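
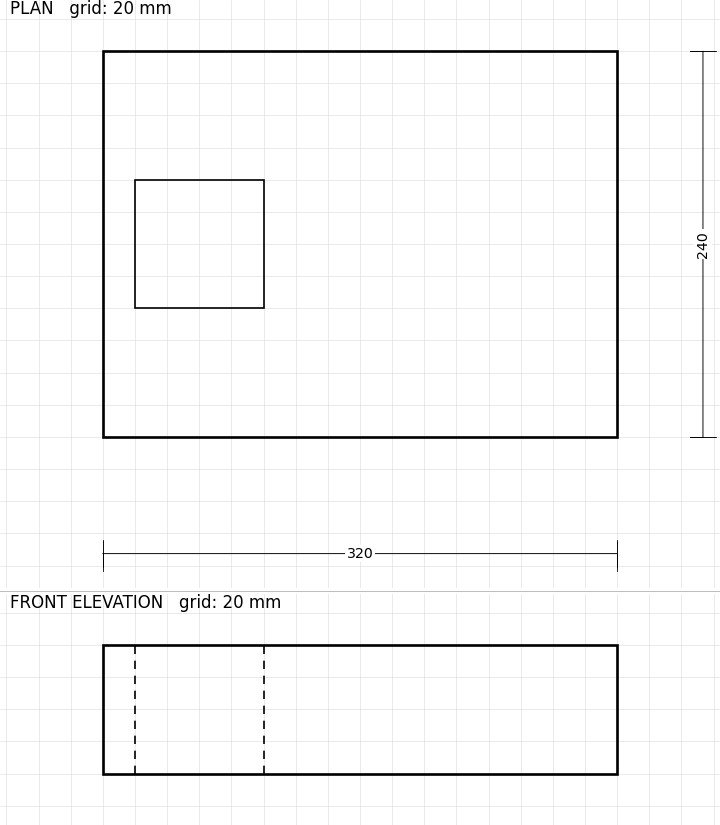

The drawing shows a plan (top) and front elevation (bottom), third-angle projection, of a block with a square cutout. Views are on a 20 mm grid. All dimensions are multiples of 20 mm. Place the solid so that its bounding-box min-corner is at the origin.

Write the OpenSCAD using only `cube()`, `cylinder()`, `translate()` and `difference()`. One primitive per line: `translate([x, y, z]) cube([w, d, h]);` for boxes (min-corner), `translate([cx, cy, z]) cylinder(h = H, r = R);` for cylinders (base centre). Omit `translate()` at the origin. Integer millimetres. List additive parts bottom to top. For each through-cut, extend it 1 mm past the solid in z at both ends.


difference() {
  cube([320, 240, 80]);
  translate([20, 80, -1]) cube([80, 80, 82]);
}


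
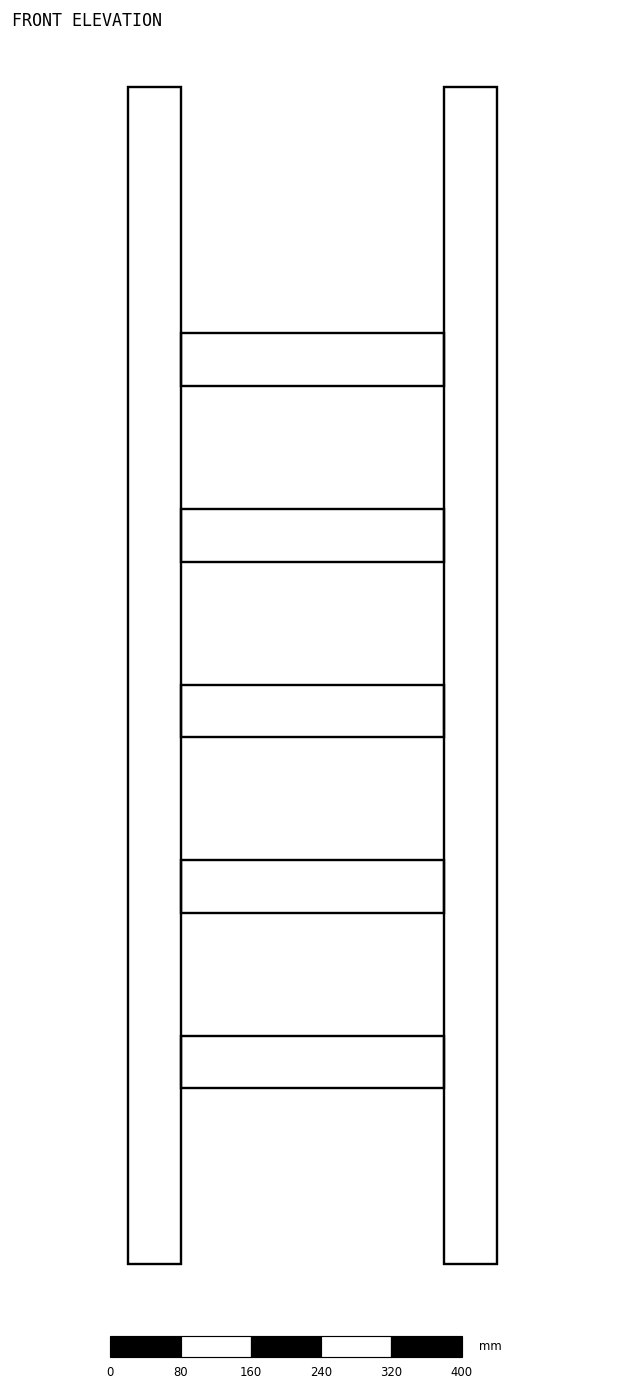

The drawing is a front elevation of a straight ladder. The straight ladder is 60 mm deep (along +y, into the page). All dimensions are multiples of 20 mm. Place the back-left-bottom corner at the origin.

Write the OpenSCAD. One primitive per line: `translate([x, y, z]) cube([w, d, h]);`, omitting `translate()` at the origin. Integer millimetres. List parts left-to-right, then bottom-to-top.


cube([60, 60, 1340]);
translate([60, 0, 200]) cube([300, 60, 60]);
translate([60, 0, 400]) cube([300, 60, 60]);
translate([60, 0, 600]) cube([300, 60, 60]);
translate([60, 0, 800]) cube([300, 60, 60]);
translate([60, 0, 1000]) cube([300, 60, 60]);
translate([360, 0, 0]) cube([60, 60, 1340]);


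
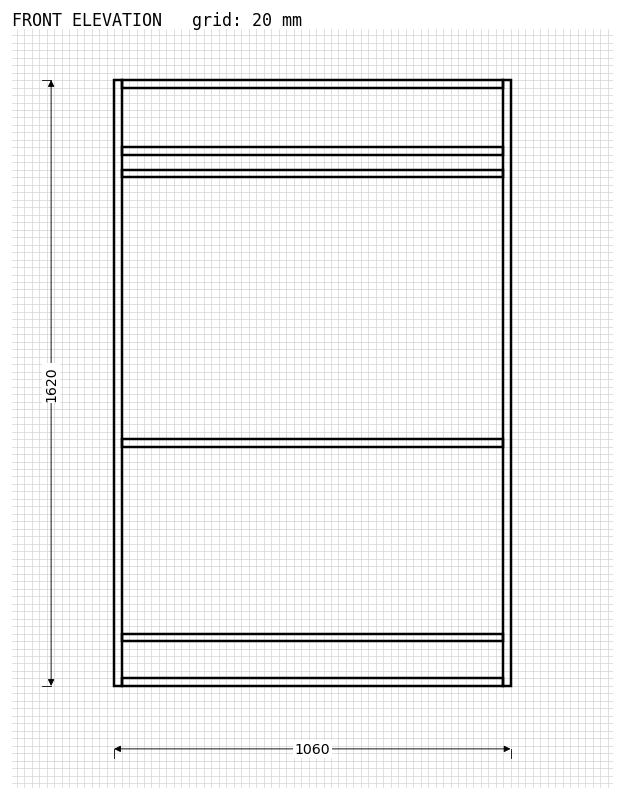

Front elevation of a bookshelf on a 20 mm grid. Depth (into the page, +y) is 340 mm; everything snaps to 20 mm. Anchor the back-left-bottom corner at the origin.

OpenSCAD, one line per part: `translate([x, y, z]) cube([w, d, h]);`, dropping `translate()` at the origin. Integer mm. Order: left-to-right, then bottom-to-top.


cube([20, 340, 1620]);
translate([20, 0, 0]) cube([1020, 340, 20]);
translate([20, 0, 120]) cube([1020, 340, 20]);
translate([20, 0, 640]) cube([1020, 340, 20]);
translate([20, 0, 1360]) cube([1020, 340, 20]);
translate([20, 0, 1420]) cube([1020, 340, 20]);
translate([20, 0, 1600]) cube([1020, 340, 20]);
translate([1040, 0, 0]) cube([20, 340, 1620]);


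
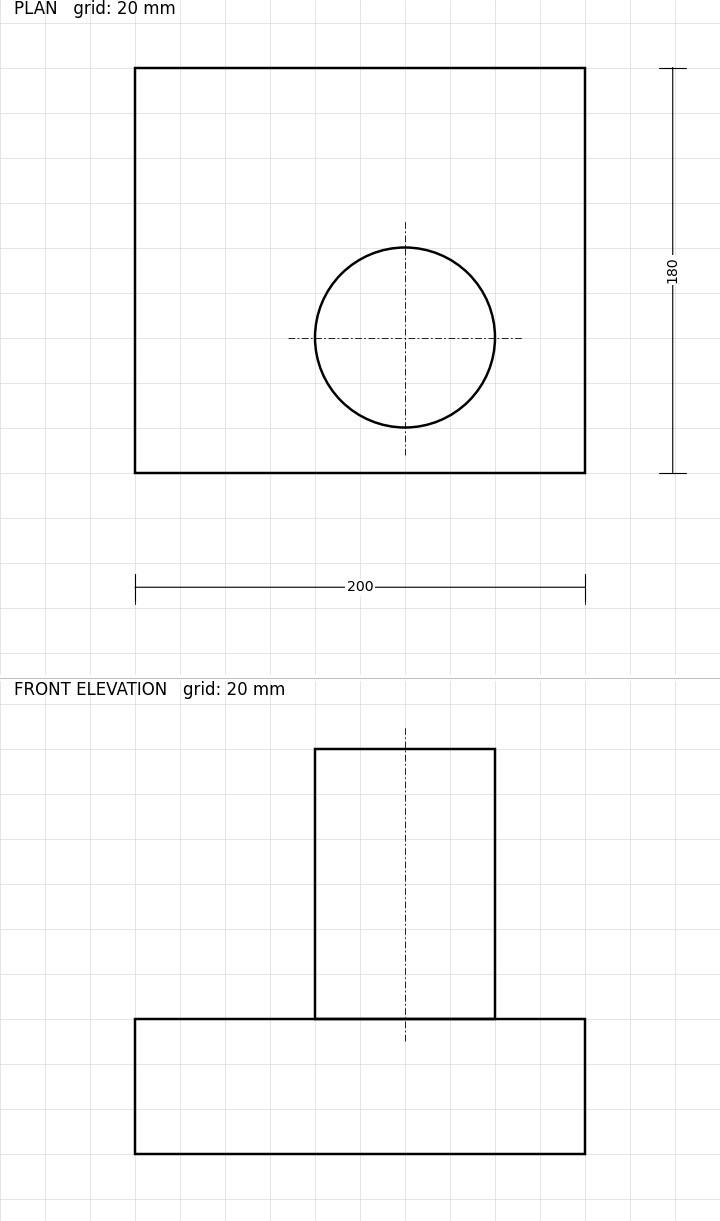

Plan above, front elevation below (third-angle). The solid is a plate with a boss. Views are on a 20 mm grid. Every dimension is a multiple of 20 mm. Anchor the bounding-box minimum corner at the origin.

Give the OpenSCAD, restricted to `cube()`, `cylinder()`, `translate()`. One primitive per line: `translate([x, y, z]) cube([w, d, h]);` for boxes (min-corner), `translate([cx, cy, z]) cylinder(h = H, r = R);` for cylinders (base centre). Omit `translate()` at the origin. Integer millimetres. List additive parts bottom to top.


cube([200, 180, 60]);
translate([120, 60, 60]) cylinder(h = 120, r = 40);


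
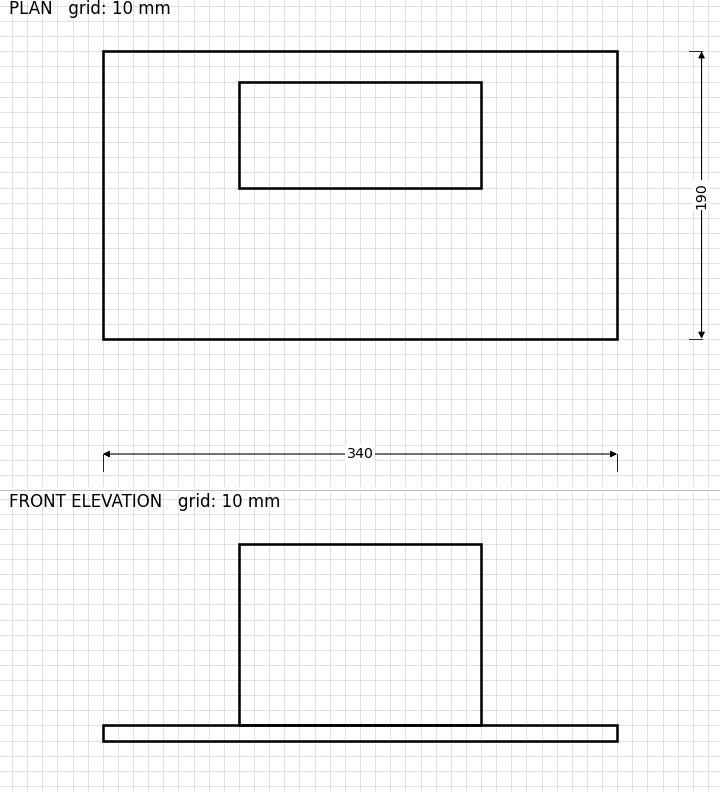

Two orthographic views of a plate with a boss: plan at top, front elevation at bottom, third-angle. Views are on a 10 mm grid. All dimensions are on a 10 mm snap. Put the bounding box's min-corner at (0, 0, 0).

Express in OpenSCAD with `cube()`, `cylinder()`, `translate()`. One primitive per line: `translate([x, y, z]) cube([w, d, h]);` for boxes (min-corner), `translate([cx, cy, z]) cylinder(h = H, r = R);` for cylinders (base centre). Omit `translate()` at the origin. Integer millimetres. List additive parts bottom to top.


cube([340, 190, 10]);
translate([90, 100, 10]) cube([160, 70, 120]);


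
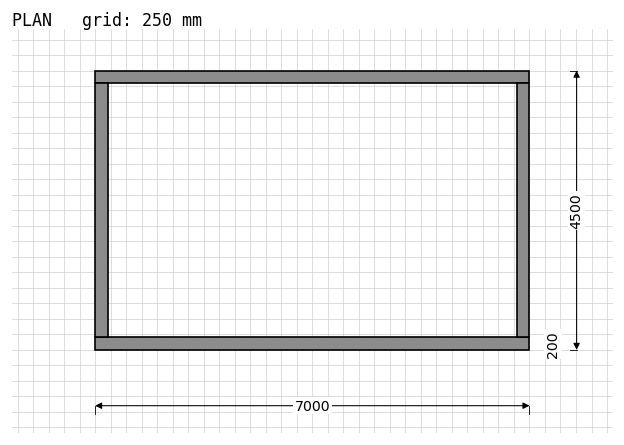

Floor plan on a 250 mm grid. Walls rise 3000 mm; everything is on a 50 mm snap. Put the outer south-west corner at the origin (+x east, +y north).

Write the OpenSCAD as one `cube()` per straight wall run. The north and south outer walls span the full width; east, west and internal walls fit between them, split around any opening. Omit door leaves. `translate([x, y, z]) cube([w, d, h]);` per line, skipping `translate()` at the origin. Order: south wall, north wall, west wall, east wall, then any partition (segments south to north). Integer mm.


cube([7000, 200, 3000]);
translate([0, 4300, 0]) cube([7000, 200, 3000]);
translate([0, 200, 0]) cube([200, 4100, 3000]);
translate([6800, 200, 0]) cube([200, 4100, 3000]);


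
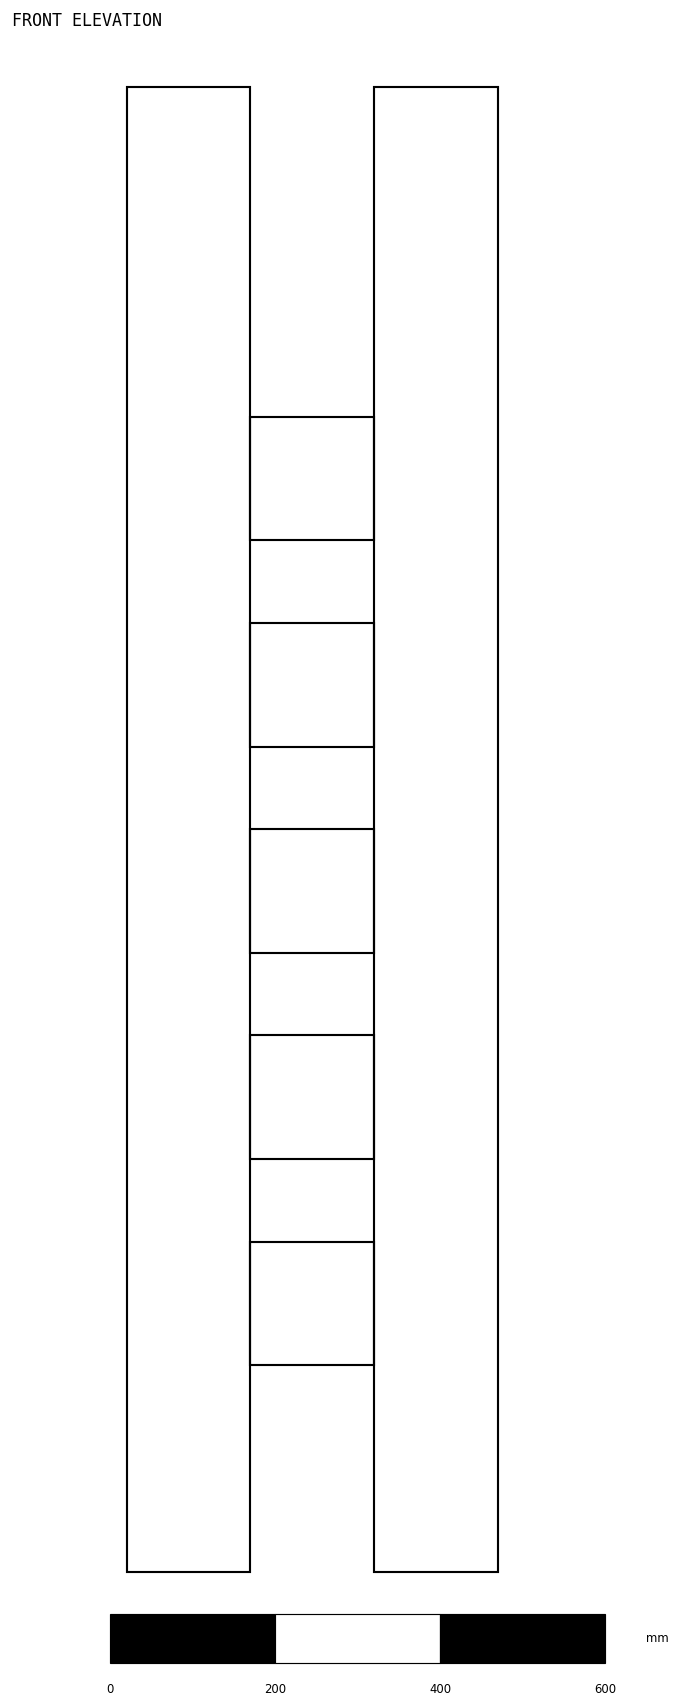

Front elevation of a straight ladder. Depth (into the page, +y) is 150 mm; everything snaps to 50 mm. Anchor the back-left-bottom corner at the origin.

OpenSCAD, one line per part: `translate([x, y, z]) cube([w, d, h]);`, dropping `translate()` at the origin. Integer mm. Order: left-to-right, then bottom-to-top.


cube([150, 150, 1800]);
translate([150, 0, 250]) cube([150, 150, 150]);
translate([150, 0, 500]) cube([150, 150, 150]);
translate([150, 0, 750]) cube([150, 150, 150]);
translate([150, 0, 1000]) cube([150, 150, 150]);
translate([150, 0, 1250]) cube([150, 150, 150]);
translate([300, 0, 0]) cube([150, 150, 1800]);


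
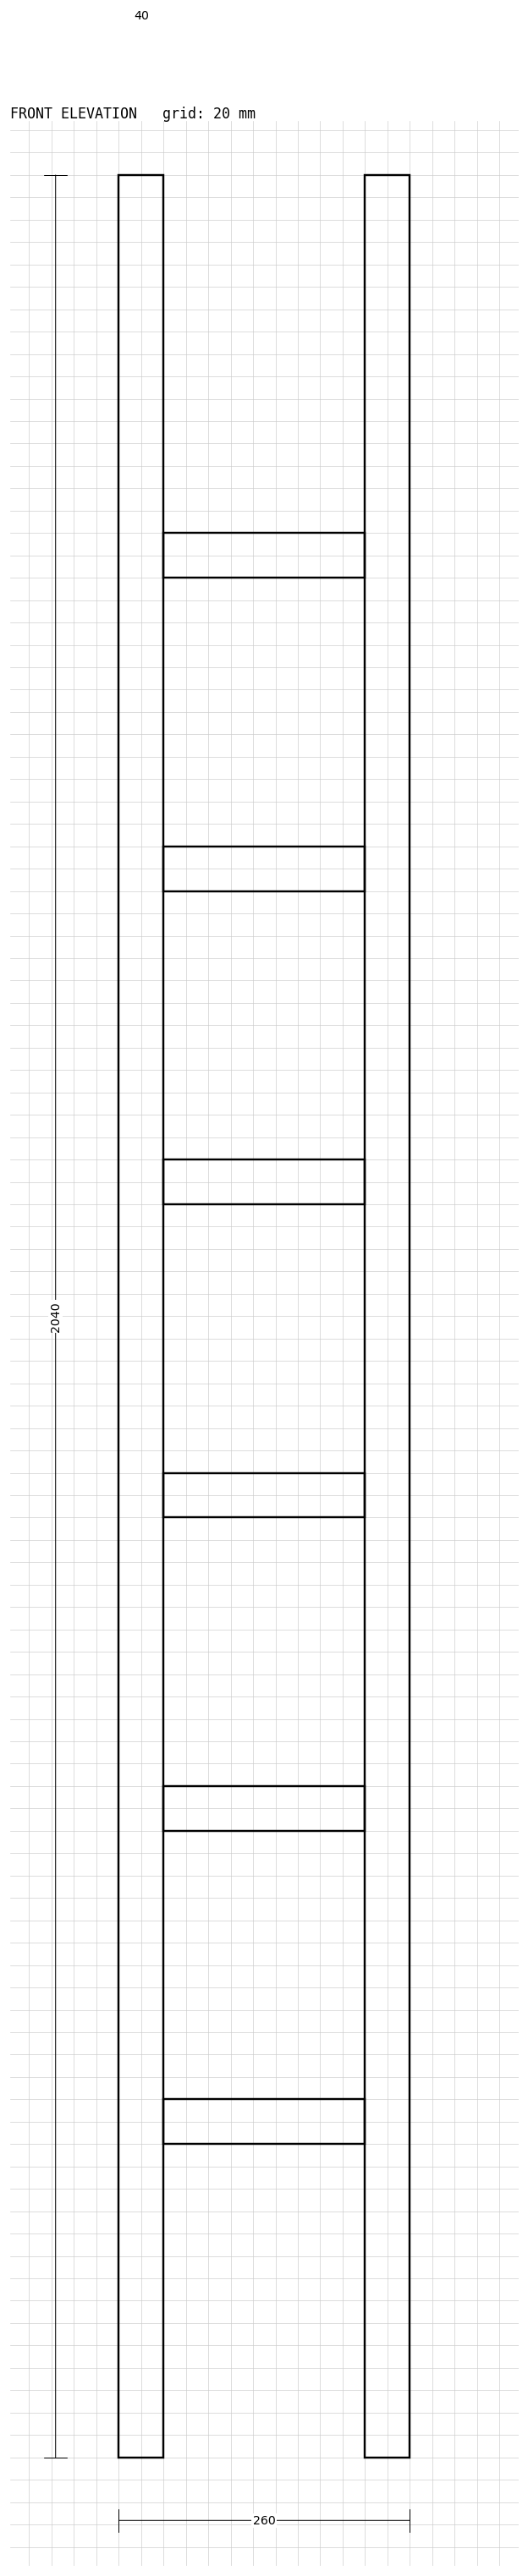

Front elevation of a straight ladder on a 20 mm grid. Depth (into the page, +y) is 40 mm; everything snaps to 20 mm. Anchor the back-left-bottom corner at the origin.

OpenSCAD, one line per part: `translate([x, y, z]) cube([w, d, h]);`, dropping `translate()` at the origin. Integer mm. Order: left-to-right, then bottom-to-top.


cube([40, 40, 2040]);
translate([40, 0, 280]) cube([180, 40, 40]);
translate([40, 0, 560]) cube([180, 40, 40]);
translate([40, 0, 840]) cube([180, 40, 40]);
translate([40, 0, 1120]) cube([180, 40, 40]);
translate([40, 0, 1400]) cube([180, 40, 40]);
translate([40, 0, 1680]) cube([180, 40, 40]);
translate([220, 0, 0]) cube([40, 40, 2040]);


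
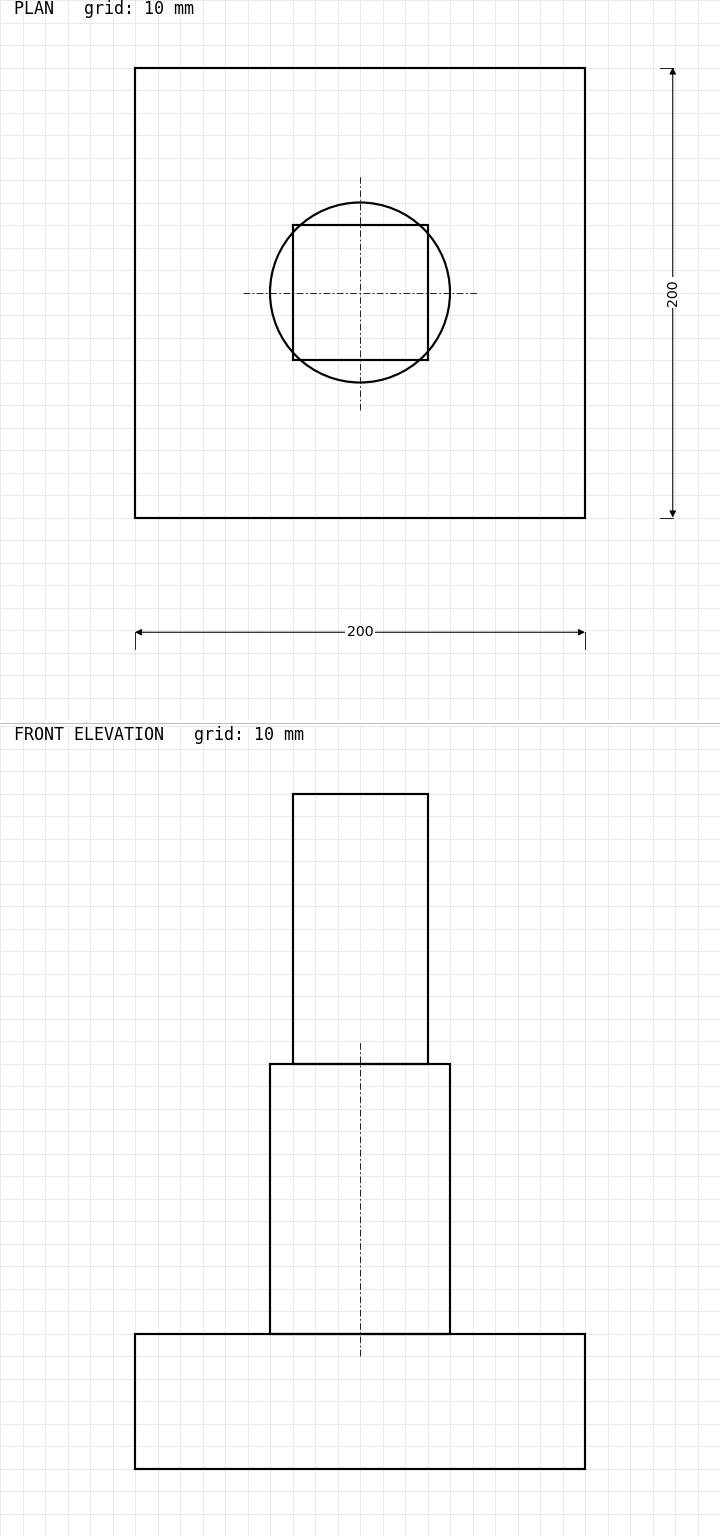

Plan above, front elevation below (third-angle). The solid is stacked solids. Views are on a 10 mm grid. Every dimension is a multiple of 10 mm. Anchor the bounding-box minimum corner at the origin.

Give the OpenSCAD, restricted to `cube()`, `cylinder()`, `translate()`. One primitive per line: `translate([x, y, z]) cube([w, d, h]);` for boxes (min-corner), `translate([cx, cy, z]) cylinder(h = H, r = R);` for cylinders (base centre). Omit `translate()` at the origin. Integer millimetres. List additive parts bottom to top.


cube([200, 200, 60]);
translate([100, 100, 60]) cylinder(h = 120, r = 40);
translate([70, 70, 180]) cube([60, 60, 120]);


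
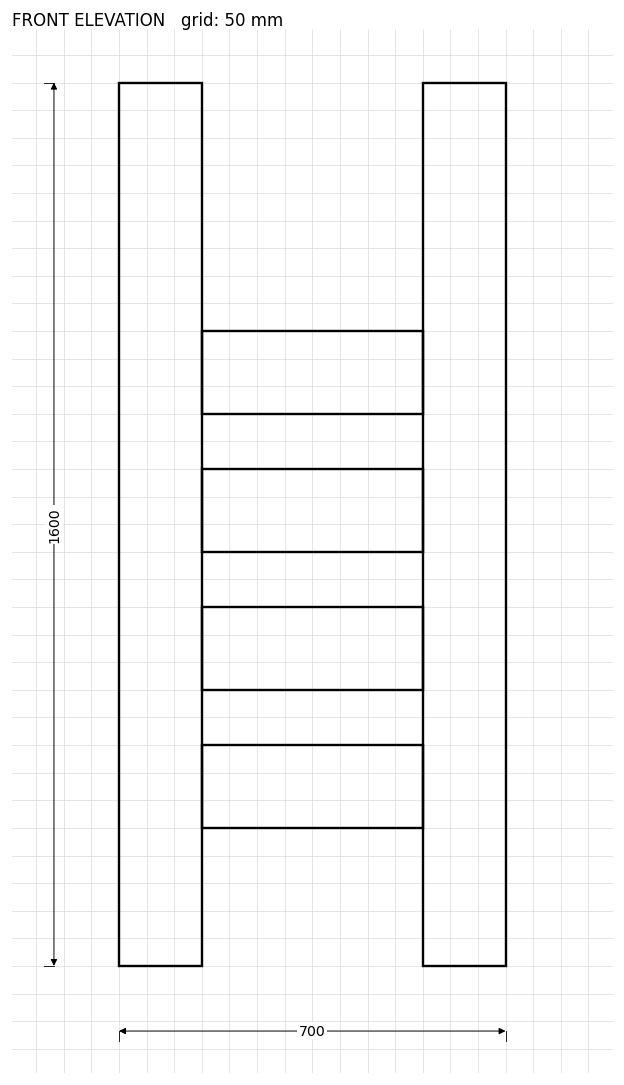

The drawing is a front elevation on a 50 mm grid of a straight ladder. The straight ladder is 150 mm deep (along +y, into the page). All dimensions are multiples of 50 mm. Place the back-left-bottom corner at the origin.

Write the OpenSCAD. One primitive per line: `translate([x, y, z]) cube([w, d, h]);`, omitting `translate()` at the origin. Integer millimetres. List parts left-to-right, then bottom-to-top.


cube([150, 150, 1600]);
translate([150, 0, 250]) cube([400, 150, 150]);
translate([150, 0, 500]) cube([400, 150, 150]);
translate([150, 0, 750]) cube([400, 150, 150]);
translate([150, 0, 1000]) cube([400, 150, 150]);
translate([550, 0, 0]) cube([150, 150, 1600]);


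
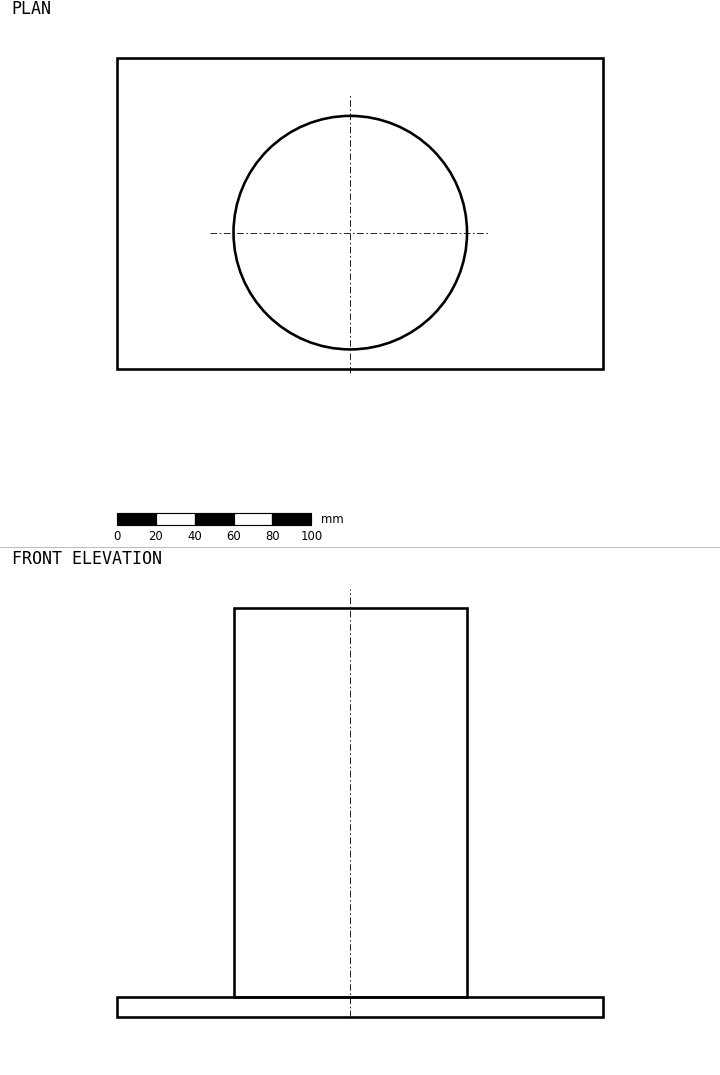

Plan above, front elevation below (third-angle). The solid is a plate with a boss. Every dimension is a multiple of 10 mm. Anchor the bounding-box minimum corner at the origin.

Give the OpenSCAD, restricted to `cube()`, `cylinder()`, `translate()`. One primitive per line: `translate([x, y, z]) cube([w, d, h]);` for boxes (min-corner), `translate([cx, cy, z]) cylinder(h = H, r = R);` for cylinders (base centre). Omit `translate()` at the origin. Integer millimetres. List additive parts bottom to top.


cube([250, 160, 10]);
translate([120, 70, 10]) cylinder(h = 200, r = 60);


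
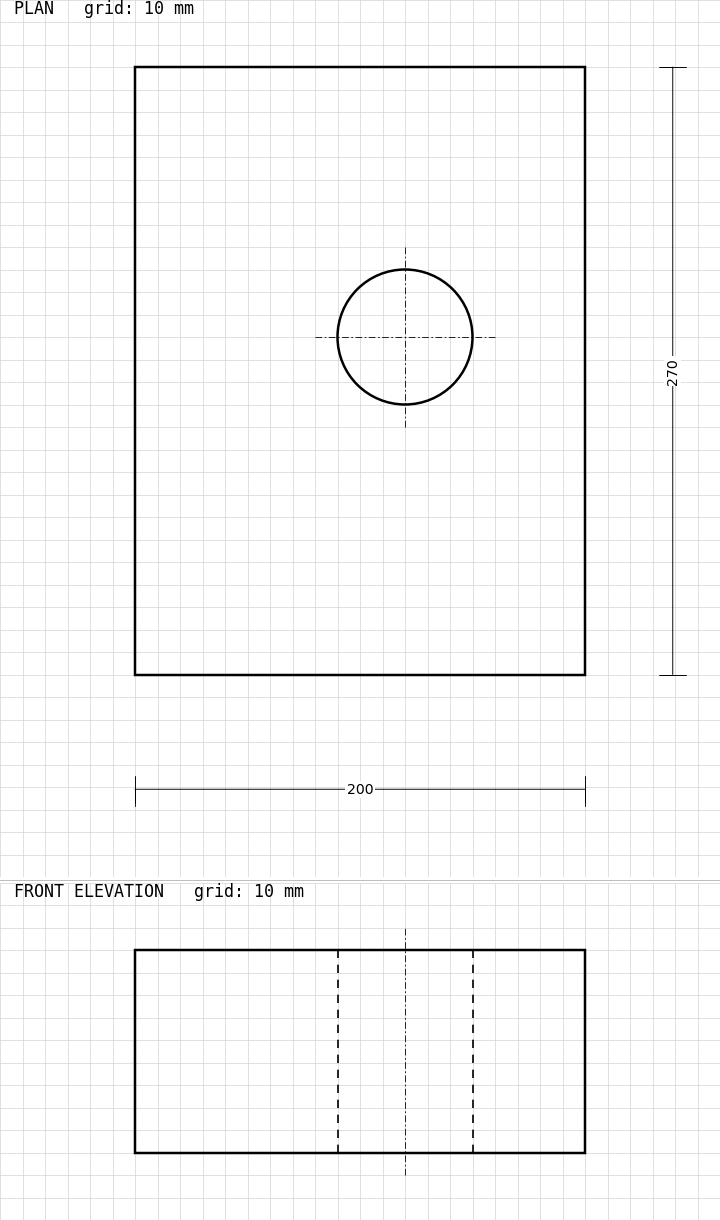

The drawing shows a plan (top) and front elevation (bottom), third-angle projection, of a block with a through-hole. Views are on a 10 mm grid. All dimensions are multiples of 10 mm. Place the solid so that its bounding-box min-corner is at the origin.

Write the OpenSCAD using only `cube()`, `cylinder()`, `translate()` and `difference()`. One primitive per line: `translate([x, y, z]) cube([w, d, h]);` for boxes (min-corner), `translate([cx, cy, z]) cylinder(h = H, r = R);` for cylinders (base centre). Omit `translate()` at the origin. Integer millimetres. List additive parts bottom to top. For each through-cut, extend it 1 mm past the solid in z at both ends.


difference() {
  cube([200, 270, 90]);
  translate([120, 150, -1]) cylinder(h = 92, r = 30);
}


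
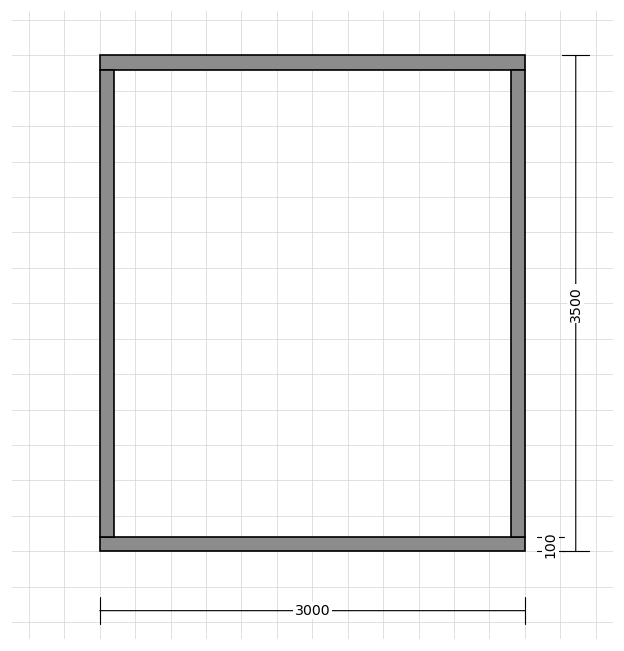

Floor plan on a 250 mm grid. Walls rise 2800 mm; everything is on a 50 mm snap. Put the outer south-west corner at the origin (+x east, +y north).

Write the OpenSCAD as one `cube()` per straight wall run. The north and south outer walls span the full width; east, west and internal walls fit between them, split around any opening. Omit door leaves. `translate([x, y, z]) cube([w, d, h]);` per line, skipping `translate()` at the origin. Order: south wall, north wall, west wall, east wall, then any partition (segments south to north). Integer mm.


cube([3000, 100, 2800]);
translate([0, 3400, 0]) cube([3000, 100, 2800]);
translate([0, 100, 0]) cube([100, 3300, 2800]);
translate([2900, 100, 0]) cube([100, 3300, 2800]);


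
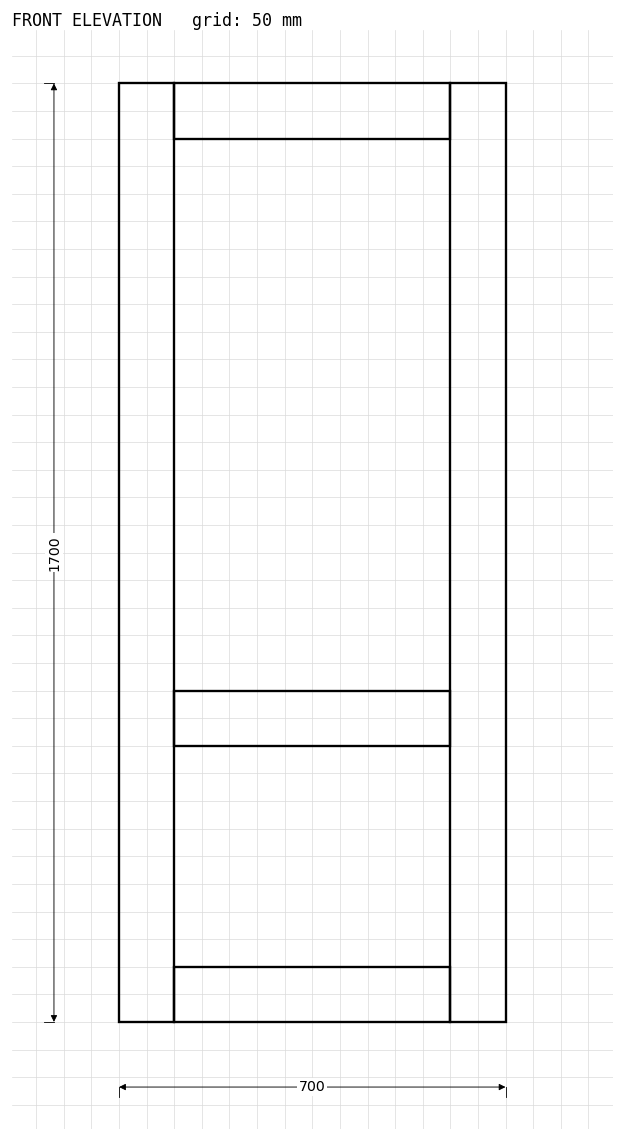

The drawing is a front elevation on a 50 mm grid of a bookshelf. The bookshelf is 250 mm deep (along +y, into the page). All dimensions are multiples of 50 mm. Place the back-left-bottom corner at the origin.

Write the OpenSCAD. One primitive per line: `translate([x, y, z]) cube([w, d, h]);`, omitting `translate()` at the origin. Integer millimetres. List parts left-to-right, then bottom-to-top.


cube([100, 250, 1700]);
translate([100, 0, 0]) cube([500, 250, 100]);
translate([100, 0, 500]) cube([500, 250, 100]);
translate([100, 0, 1600]) cube([500, 250, 100]);
translate([600, 0, 0]) cube([100, 250, 1700]);


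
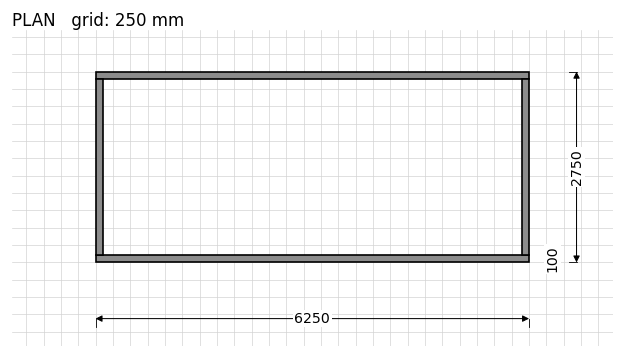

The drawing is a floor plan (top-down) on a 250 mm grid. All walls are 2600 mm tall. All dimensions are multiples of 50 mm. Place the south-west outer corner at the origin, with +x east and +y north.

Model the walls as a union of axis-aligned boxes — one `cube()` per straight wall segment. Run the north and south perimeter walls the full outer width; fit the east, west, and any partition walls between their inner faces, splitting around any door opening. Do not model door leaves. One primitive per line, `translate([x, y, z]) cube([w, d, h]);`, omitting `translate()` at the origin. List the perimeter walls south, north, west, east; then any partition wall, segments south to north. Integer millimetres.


cube([6250, 100, 2600]);
translate([0, 2650, 0]) cube([6250, 100, 2600]);
translate([0, 100, 0]) cube([100, 2550, 2600]);
translate([6150, 100, 0]) cube([100, 2550, 2600]);


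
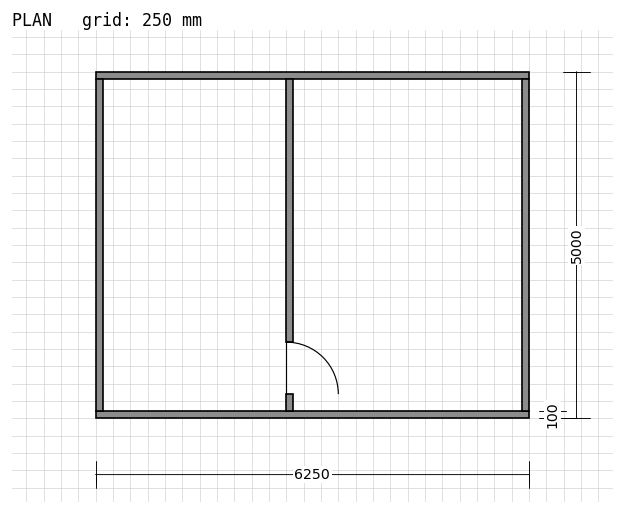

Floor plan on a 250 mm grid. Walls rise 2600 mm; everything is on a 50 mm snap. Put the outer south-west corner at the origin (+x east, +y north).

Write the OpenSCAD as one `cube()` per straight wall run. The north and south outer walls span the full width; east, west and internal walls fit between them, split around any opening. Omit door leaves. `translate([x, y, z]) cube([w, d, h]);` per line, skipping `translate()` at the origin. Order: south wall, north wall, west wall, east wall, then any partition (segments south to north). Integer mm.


cube([6250, 100, 2600]);
translate([0, 4900, 0]) cube([6250, 100, 2600]);
translate([0, 100, 0]) cube([100, 4800, 2600]);
translate([6150, 100, 0]) cube([100, 4800, 2600]);
translate([2750, 100, 0]) cube([100, 250, 2600]);
translate([2750, 1100, 0]) cube([100, 3800, 2600]);


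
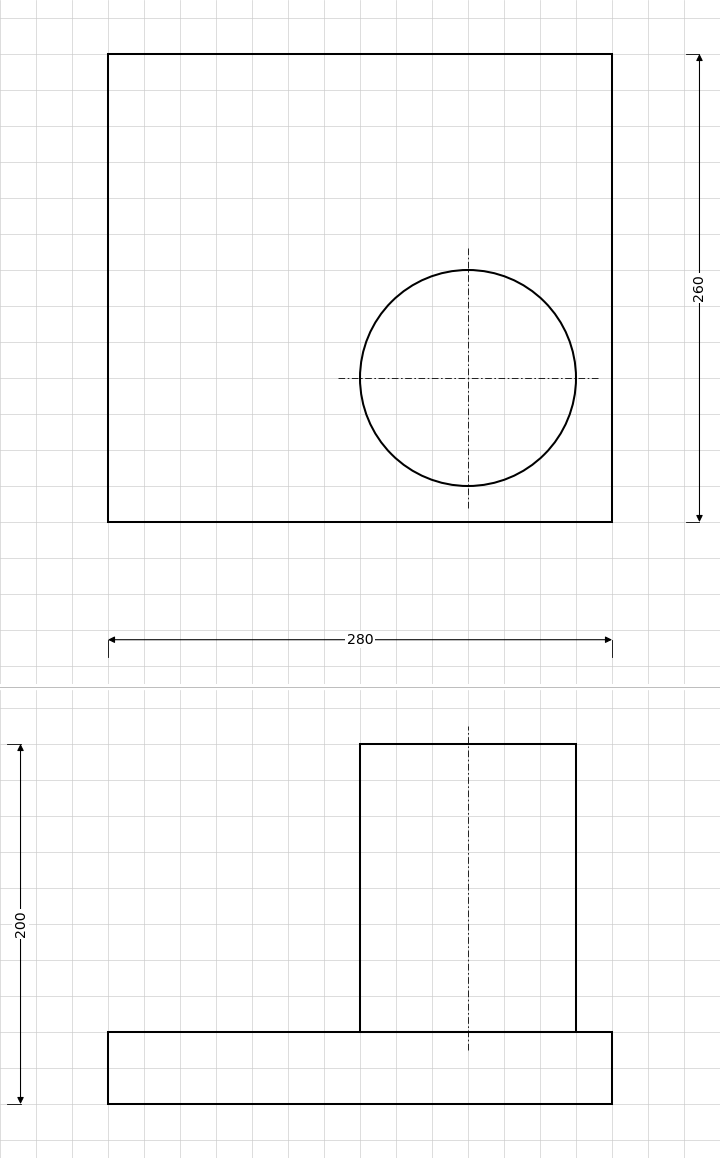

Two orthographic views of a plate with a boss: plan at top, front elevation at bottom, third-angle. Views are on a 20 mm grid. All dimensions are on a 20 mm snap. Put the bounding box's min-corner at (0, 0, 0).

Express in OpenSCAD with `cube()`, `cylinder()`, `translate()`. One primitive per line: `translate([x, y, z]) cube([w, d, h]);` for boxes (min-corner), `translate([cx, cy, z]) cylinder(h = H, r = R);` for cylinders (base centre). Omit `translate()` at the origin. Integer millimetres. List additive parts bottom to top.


cube([280, 260, 40]);
translate([200, 80, 40]) cylinder(h = 160, r = 60);


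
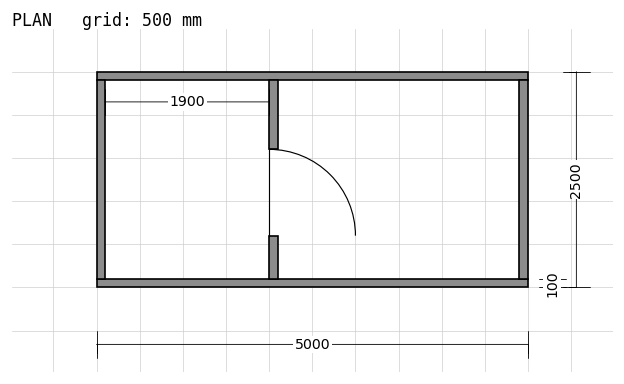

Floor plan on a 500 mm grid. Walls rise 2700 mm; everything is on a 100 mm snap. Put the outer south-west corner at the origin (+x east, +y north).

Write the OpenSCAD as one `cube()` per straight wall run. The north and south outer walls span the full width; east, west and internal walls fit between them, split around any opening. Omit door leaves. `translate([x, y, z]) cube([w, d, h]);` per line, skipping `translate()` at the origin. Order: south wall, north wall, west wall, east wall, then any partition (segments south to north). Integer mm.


cube([5000, 100, 2700]);
translate([0, 2400, 0]) cube([5000, 100, 2700]);
translate([0, 100, 0]) cube([100, 2300, 2700]);
translate([4900, 100, 0]) cube([100, 2300, 2700]);
translate([2000, 100, 0]) cube([100, 500, 2700]);
translate([2000, 1600, 0]) cube([100, 800, 2700]);


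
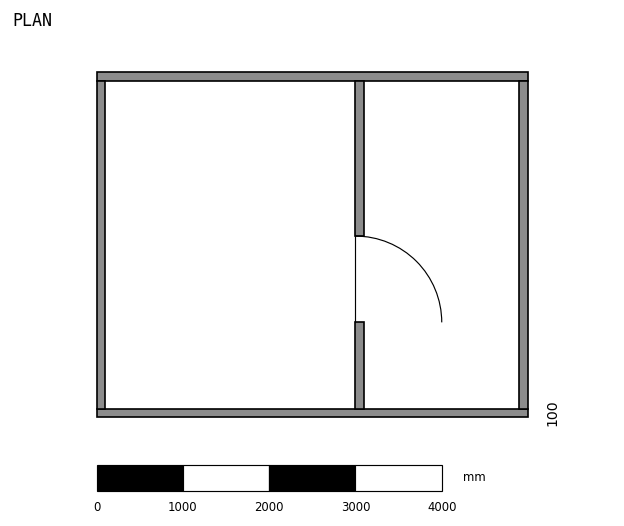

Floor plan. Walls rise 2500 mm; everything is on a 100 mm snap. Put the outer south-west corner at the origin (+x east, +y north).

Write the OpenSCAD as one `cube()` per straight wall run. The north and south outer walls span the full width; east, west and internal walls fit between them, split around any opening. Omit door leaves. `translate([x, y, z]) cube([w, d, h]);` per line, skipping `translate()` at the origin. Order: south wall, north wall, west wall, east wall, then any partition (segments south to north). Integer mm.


cube([5000, 100, 2500]);
translate([0, 3900, 0]) cube([5000, 100, 2500]);
translate([0, 100, 0]) cube([100, 3800, 2500]);
translate([4900, 100, 0]) cube([100, 3800, 2500]);
translate([3000, 100, 0]) cube([100, 1000, 2500]);
translate([3000, 2100, 0]) cube([100, 1800, 2500]);


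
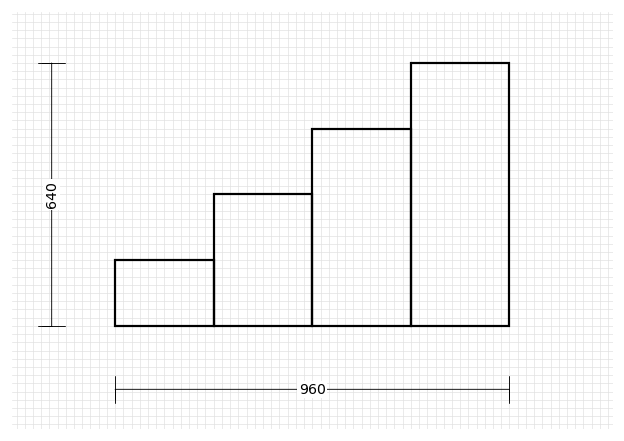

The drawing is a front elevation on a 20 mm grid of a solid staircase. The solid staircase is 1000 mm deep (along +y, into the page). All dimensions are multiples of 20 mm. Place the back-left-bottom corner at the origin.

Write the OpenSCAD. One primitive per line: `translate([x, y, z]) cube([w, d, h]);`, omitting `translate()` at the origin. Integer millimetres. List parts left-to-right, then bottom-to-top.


cube([240, 1000, 160]);
translate([240, 0, 0]) cube([240, 1000, 320]);
translate([480, 0, 0]) cube([240, 1000, 480]);
translate([720, 0, 0]) cube([240, 1000, 640]);


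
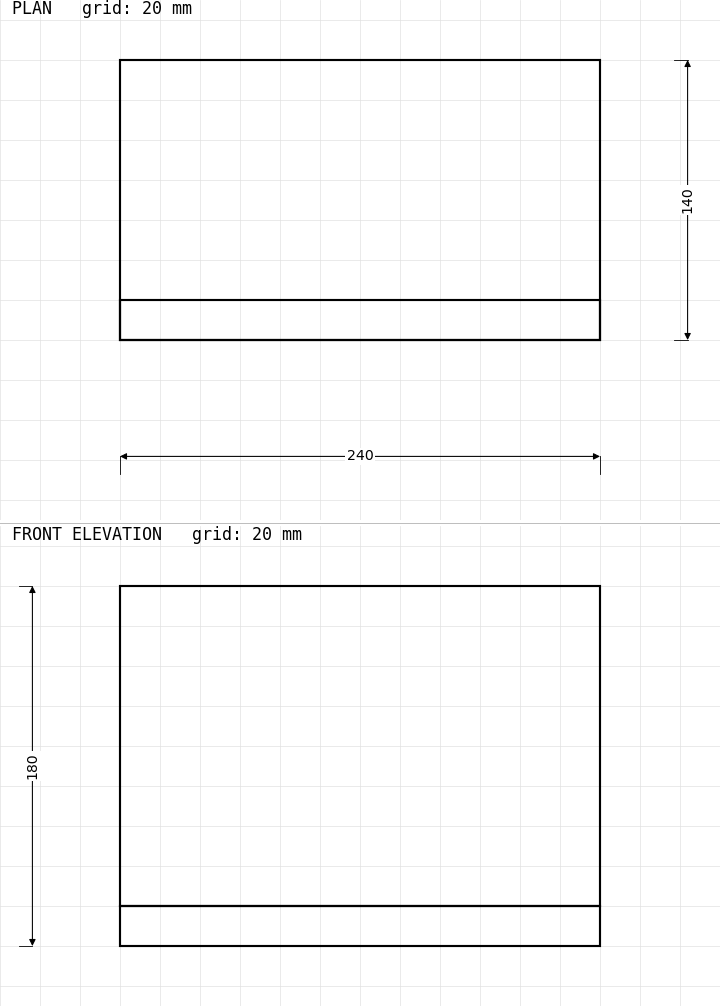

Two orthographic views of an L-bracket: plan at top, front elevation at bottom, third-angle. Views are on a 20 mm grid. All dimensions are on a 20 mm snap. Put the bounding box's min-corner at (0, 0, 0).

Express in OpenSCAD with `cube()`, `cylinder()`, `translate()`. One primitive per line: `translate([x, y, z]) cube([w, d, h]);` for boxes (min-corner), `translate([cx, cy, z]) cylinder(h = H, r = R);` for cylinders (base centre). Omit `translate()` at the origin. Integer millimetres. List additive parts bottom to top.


cube([240, 140, 20]);
translate([0, 0, 20]) cube([240, 20, 160]);


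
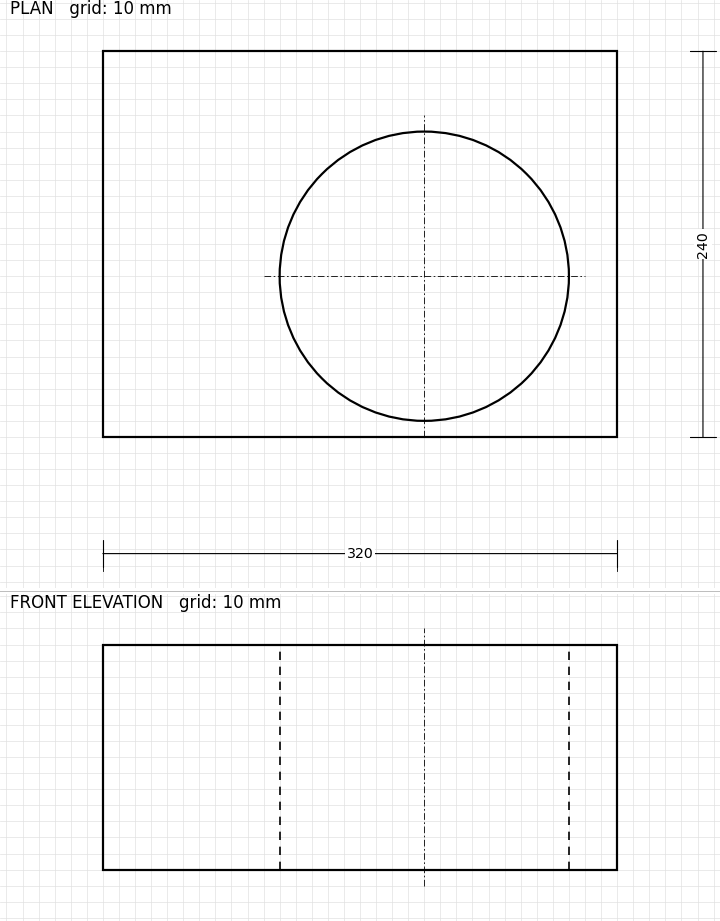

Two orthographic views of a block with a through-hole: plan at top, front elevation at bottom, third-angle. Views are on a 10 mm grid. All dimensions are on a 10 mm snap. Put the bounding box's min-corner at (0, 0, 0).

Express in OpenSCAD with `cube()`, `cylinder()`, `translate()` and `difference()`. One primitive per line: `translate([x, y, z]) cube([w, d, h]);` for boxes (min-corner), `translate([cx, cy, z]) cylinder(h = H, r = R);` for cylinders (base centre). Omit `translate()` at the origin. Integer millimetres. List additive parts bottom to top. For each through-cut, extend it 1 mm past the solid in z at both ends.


difference() {
  cube([320, 240, 140]);
  translate([200, 100, -1]) cylinder(h = 142, r = 90);
}


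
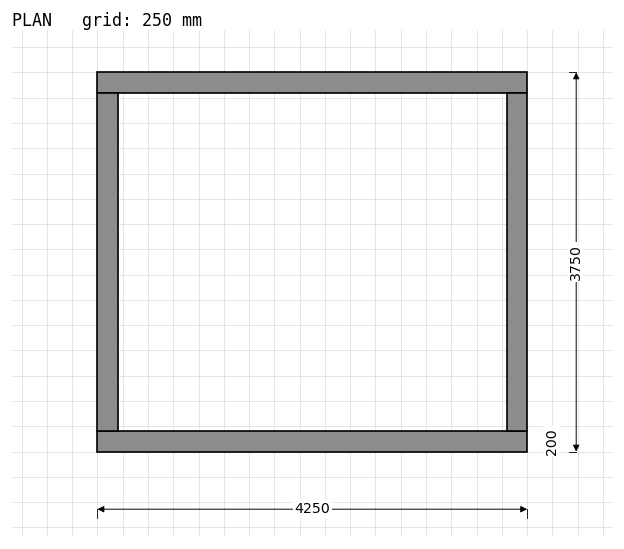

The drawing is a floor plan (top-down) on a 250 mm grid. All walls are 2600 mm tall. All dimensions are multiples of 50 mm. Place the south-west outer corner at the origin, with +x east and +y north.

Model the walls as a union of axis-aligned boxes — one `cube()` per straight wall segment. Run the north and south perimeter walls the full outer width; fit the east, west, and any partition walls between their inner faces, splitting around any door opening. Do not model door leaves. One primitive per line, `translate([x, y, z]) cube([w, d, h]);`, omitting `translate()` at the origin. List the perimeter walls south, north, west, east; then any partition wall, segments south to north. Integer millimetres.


cube([4250, 200, 2600]);
translate([0, 3550, 0]) cube([4250, 200, 2600]);
translate([0, 200, 0]) cube([200, 3350, 2600]);
translate([4050, 200, 0]) cube([200, 3350, 2600]);


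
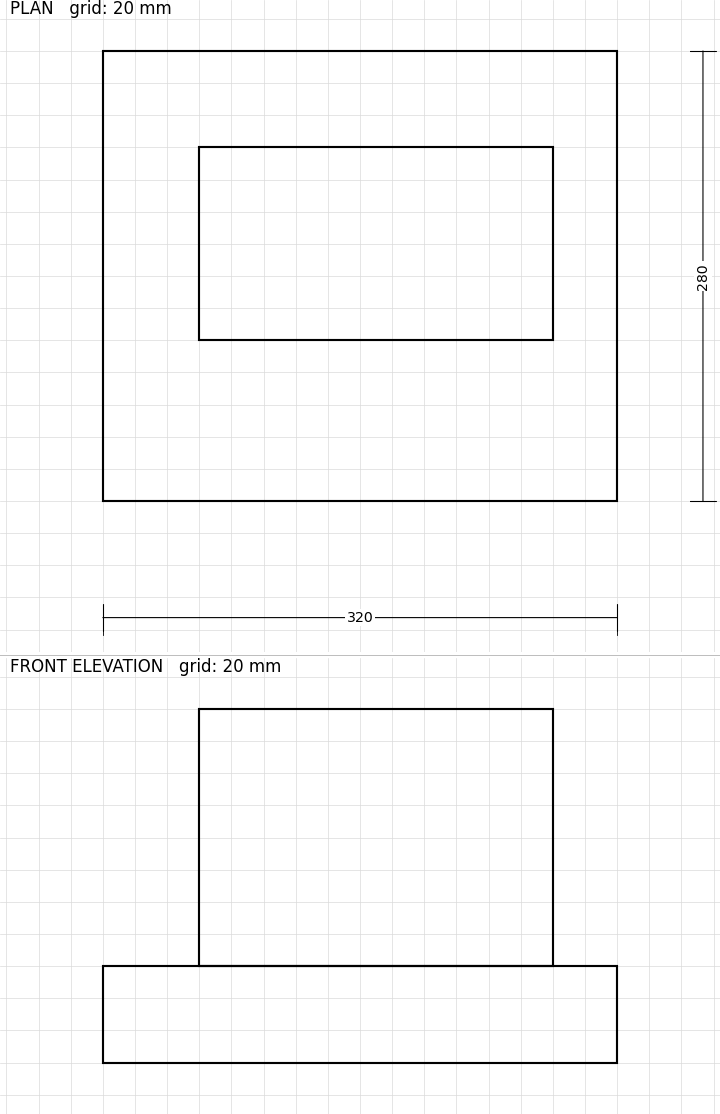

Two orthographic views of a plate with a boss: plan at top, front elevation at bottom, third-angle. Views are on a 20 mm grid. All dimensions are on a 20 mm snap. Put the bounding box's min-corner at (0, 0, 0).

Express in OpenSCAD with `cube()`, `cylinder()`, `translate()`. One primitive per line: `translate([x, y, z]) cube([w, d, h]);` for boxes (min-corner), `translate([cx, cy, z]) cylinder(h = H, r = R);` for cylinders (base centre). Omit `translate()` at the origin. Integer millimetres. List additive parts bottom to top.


cube([320, 280, 60]);
translate([60, 100, 60]) cube([220, 120, 160]);


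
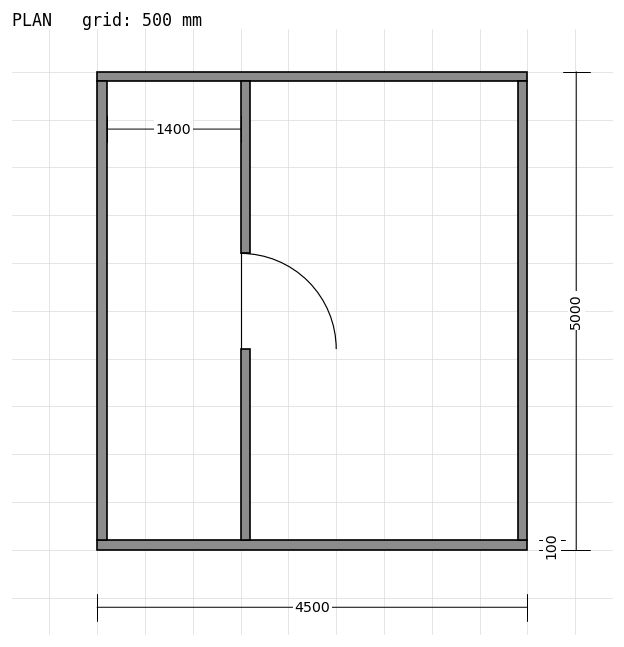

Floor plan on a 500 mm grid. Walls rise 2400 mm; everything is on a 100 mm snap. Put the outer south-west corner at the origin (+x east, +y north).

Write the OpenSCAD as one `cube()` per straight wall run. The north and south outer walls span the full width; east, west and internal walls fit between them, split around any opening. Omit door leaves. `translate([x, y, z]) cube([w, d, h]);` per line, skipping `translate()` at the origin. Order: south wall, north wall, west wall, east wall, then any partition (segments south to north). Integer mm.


cube([4500, 100, 2400]);
translate([0, 4900, 0]) cube([4500, 100, 2400]);
translate([0, 100, 0]) cube([100, 4800, 2400]);
translate([4400, 100, 0]) cube([100, 4800, 2400]);
translate([1500, 100, 0]) cube([100, 2000, 2400]);
translate([1500, 3100, 0]) cube([100, 1800, 2400]);


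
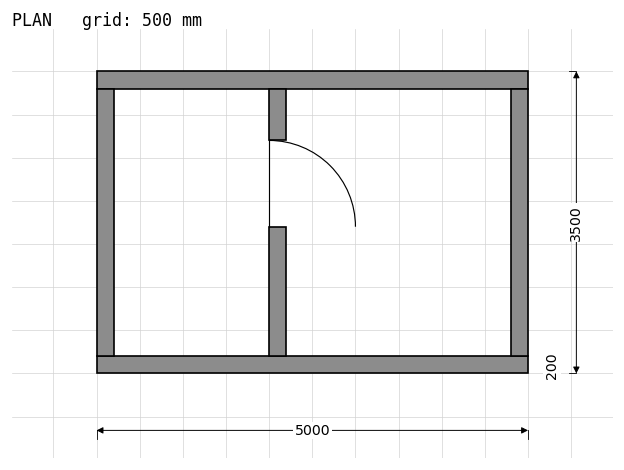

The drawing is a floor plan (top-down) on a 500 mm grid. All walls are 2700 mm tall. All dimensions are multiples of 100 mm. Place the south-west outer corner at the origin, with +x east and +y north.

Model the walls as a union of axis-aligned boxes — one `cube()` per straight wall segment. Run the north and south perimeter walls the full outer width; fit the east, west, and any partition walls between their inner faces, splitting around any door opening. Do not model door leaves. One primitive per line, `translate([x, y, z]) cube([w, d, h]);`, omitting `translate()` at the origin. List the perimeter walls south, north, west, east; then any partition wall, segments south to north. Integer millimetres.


cube([5000, 200, 2700]);
translate([0, 3300, 0]) cube([5000, 200, 2700]);
translate([0, 200, 0]) cube([200, 3100, 2700]);
translate([4800, 200, 0]) cube([200, 3100, 2700]);
translate([2000, 200, 0]) cube([200, 1500, 2700]);
translate([2000, 2700, 0]) cube([200, 600, 2700]);


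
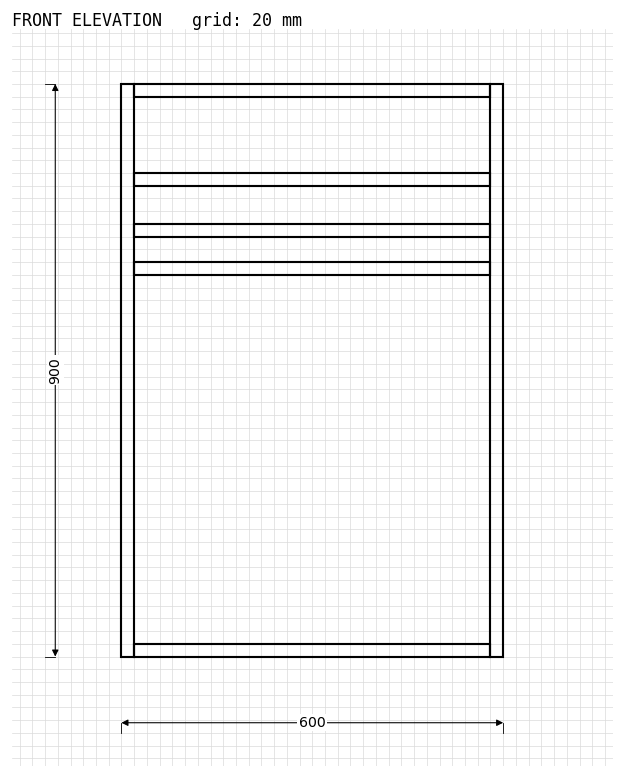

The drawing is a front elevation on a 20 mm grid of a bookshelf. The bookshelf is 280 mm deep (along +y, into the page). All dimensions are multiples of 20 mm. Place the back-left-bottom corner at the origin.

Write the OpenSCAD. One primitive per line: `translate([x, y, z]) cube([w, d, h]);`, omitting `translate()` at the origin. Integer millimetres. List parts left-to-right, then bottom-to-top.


cube([20, 280, 900]);
translate([20, 0, 0]) cube([560, 280, 20]);
translate([20, 0, 600]) cube([560, 280, 20]);
translate([20, 0, 660]) cube([560, 280, 20]);
translate([20, 0, 740]) cube([560, 280, 20]);
translate([20, 0, 880]) cube([560, 280, 20]);
translate([580, 0, 0]) cube([20, 280, 900]);


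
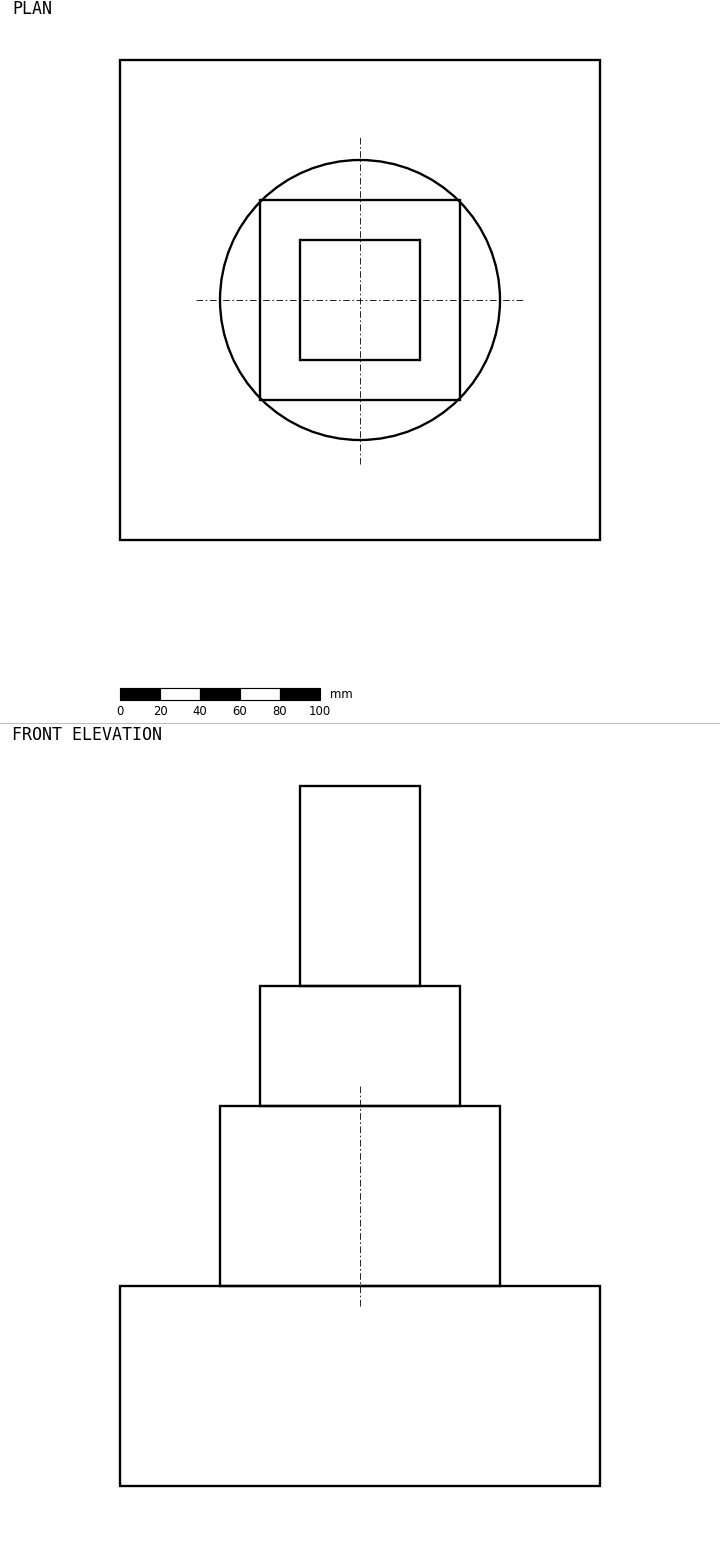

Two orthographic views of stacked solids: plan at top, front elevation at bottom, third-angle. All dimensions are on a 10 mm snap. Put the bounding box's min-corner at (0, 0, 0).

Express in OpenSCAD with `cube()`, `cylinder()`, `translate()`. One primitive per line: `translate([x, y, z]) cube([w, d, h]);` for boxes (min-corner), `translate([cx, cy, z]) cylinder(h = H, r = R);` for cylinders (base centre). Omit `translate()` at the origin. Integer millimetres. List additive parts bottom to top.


cube([240, 240, 100]);
translate([120, 120, 100]) cylinder(h = 90, r = 70);
translate([70, 70, 190]) cube([100, 100, 60]);
translate([90, 90, 250]) cube([60, 60, 100]);


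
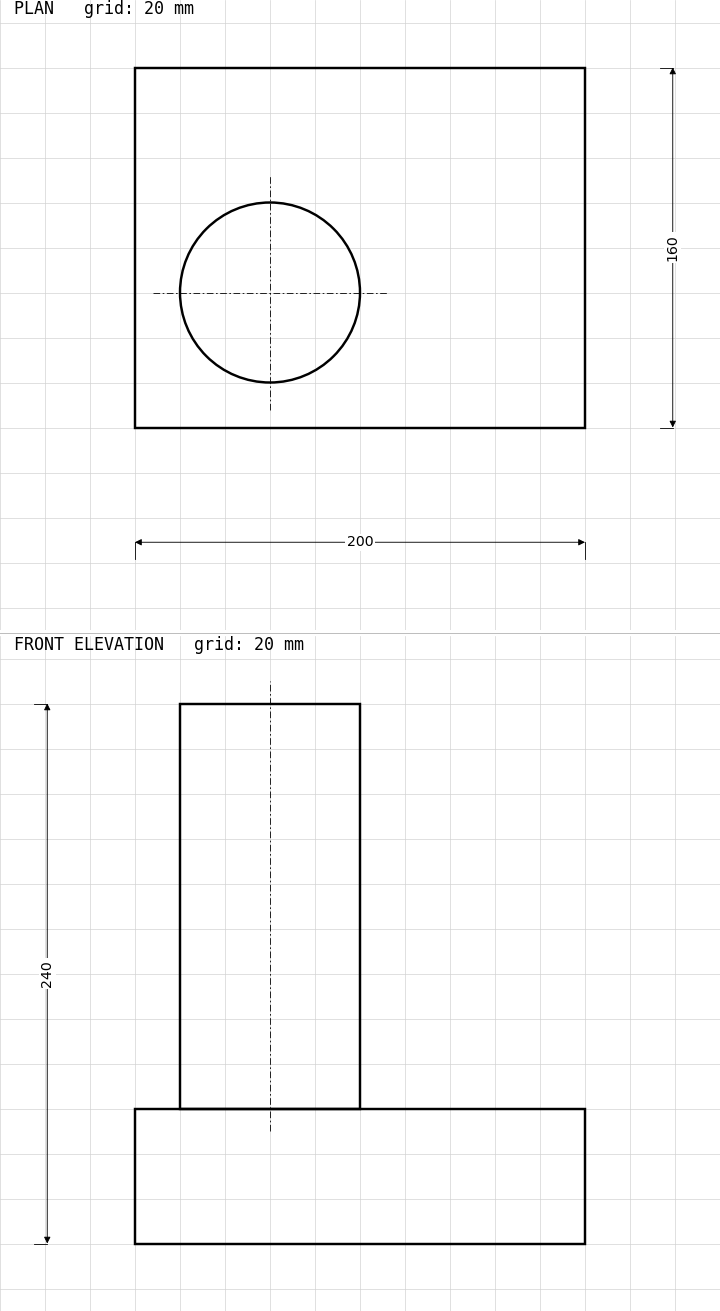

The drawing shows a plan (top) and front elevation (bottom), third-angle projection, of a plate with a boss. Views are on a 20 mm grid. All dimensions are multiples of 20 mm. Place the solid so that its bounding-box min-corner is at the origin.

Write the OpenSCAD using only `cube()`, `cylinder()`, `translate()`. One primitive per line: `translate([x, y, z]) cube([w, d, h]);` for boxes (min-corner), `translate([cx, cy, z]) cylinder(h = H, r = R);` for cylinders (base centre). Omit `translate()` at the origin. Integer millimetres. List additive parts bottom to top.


cube([200, 160, 60]);
translate([60, 60, 60]) cylinder(h = 180, r = 40);


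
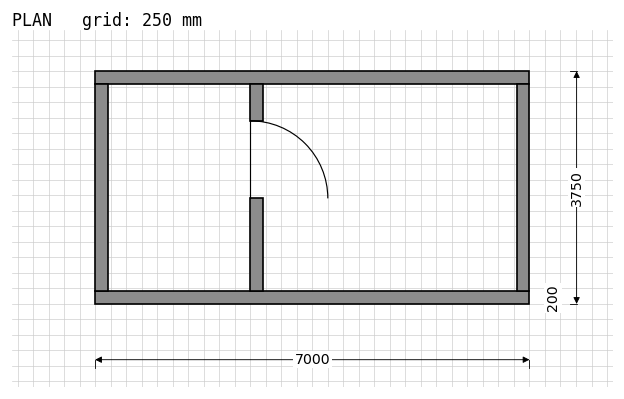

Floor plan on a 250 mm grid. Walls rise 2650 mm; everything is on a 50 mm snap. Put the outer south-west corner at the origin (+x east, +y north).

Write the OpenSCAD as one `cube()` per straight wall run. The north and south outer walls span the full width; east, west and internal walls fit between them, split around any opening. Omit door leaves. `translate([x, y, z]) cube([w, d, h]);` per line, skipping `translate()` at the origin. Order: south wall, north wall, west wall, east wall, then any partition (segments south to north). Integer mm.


cube([7000, 200, 2650]);
translate([0, 3550, 0]) cube([7000, 200, 2650]);
translate([0, 200, 0]) cube([200, 3350, 2650]);
translate([6800, 200, 0]) cube([200, 3350, 2650]);
translate([2500, 200, 0]) cube([200, 1500, 2650]);
translate([2500, 2950, 0]) cube([200, 600, 2650]);


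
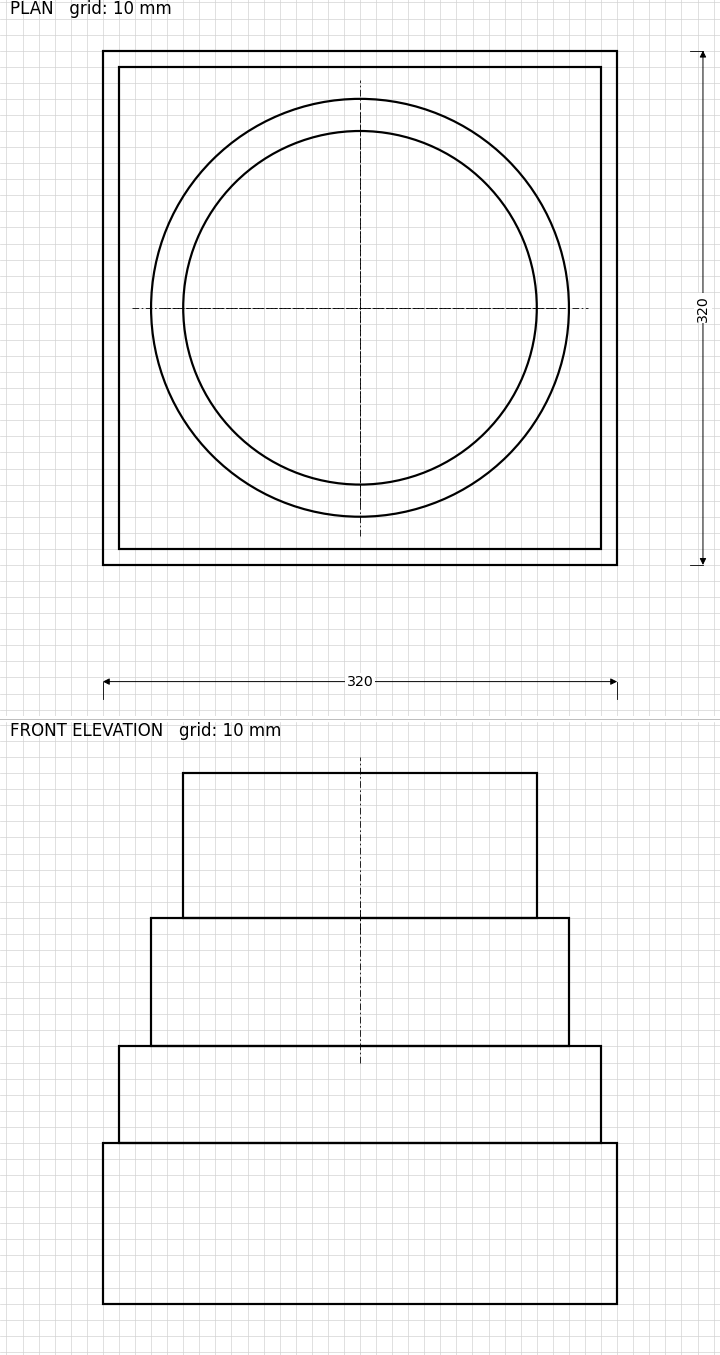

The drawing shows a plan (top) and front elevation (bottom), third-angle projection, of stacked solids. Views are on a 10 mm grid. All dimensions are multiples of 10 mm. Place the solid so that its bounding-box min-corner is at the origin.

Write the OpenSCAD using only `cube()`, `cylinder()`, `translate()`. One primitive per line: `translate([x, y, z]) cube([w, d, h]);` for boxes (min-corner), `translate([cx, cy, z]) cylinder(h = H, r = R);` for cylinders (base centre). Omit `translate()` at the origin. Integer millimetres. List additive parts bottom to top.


cube([320, 320, 100]);
translate([10, 10, 100]) cube([300, 300, 60]);
translate([160, 160, 160]) cylinder(h = 80, r = 130);
translate([160, 160, 240]) cylinder(h = 90, r = 110);


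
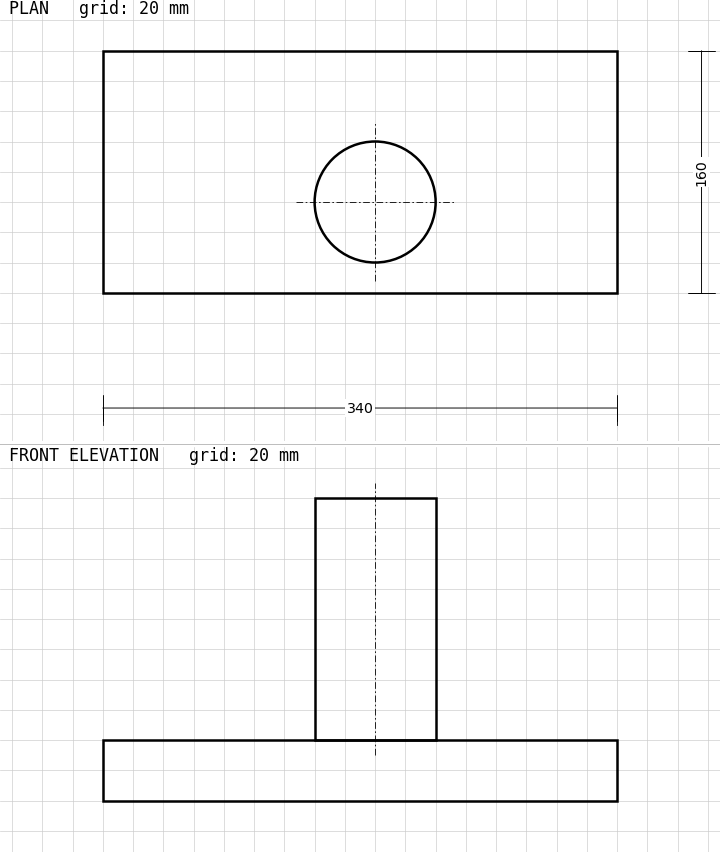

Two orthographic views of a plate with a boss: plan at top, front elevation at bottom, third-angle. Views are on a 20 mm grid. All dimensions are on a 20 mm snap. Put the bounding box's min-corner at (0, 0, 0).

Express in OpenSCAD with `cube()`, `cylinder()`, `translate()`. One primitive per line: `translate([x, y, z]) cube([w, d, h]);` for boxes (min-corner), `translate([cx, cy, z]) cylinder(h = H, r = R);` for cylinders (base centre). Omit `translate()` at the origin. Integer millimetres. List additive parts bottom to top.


cube([340, 160, 40]);
translate([180, 60, 40]) cylinder(h = 160, r = 40);


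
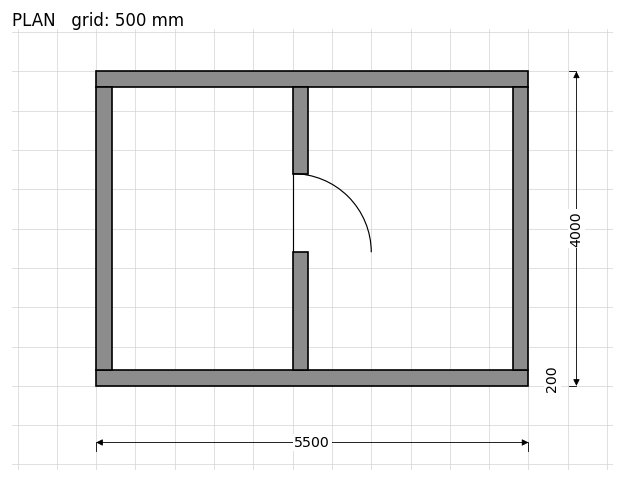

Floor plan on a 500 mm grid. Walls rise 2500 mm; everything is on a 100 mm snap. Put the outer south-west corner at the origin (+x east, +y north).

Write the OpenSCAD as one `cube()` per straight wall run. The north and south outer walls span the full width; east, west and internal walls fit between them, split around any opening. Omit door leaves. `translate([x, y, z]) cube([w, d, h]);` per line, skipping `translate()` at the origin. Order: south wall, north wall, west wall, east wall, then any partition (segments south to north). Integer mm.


cube([5500, 200, 2500]);
translate([0, 3800, 0]) cube([5500, 200, 2500]);
translate([0, 200, 0]) cube([200, 3600, 2500]);
translate([5300, 200, 0]) cube([200, 3600, 2500]);
translate([2500, 200, 0]) cube([200, 1500, 2500]);
translate([2500, 2700, 0]) cube([200, 1100, 2500]);


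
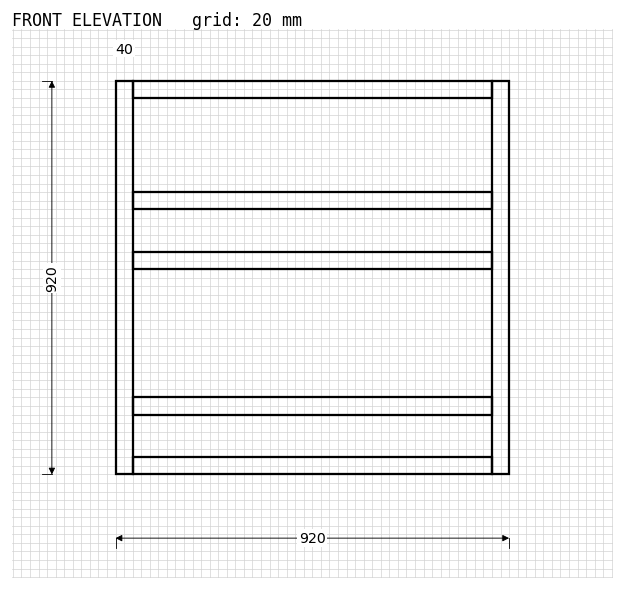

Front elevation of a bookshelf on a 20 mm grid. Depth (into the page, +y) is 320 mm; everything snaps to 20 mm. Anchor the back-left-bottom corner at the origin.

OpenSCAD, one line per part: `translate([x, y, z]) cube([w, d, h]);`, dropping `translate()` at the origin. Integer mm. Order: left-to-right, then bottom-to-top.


cube([40, 320, 920]);
translate([40, 0, 0]) cube([840, 320, 40]);
translate([40, 0, 140]) cube([840, 320, 40]);
translate([40, 0, 480]) cube([840, 320, 40]);
translate([40, 0, 620]) cube([840, 320, 40]);
translate([40, 0, 880]) cube([840, 320, 40]);
translate([880, 0, 0]) cube([40, 320, 920]);


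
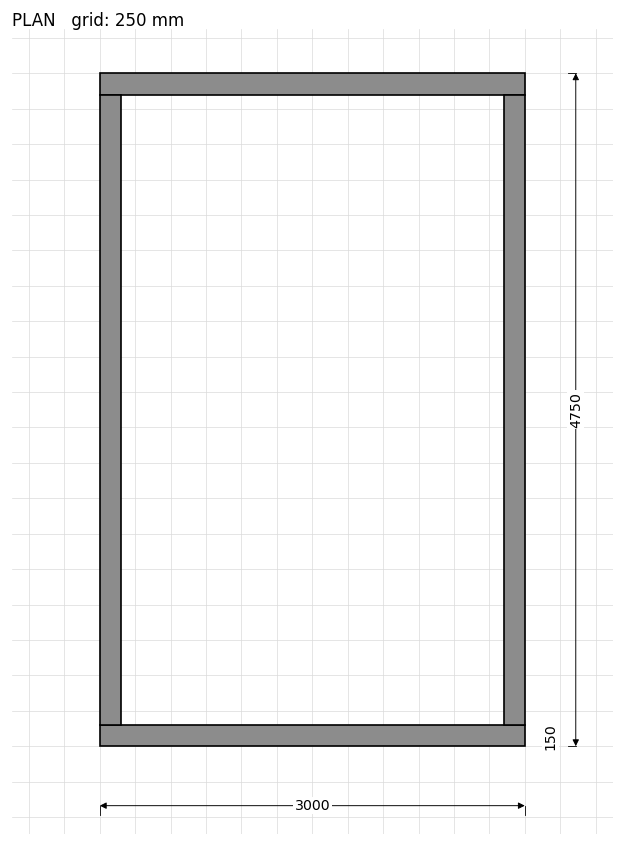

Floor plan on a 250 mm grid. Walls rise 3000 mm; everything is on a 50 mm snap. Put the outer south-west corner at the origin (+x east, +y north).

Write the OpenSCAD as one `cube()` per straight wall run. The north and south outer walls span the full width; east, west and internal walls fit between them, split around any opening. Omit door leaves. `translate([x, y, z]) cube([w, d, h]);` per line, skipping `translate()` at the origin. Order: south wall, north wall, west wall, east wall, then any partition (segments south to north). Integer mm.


cube([3000, 150, 3000]);
translate([0, 4600, 0]) cube([3000, 150, 3000]);
translate([0, 150, 0]) cube([150, 4450, 3000]);
translate([2850, 150, 0]) cube([150, 4450, 3000]);
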